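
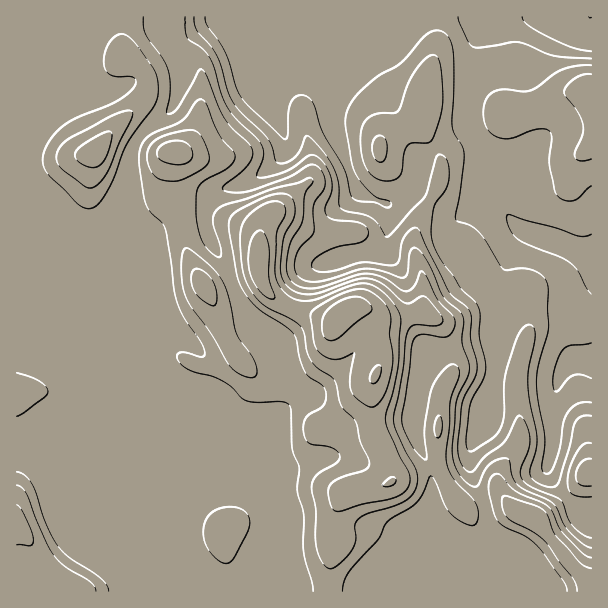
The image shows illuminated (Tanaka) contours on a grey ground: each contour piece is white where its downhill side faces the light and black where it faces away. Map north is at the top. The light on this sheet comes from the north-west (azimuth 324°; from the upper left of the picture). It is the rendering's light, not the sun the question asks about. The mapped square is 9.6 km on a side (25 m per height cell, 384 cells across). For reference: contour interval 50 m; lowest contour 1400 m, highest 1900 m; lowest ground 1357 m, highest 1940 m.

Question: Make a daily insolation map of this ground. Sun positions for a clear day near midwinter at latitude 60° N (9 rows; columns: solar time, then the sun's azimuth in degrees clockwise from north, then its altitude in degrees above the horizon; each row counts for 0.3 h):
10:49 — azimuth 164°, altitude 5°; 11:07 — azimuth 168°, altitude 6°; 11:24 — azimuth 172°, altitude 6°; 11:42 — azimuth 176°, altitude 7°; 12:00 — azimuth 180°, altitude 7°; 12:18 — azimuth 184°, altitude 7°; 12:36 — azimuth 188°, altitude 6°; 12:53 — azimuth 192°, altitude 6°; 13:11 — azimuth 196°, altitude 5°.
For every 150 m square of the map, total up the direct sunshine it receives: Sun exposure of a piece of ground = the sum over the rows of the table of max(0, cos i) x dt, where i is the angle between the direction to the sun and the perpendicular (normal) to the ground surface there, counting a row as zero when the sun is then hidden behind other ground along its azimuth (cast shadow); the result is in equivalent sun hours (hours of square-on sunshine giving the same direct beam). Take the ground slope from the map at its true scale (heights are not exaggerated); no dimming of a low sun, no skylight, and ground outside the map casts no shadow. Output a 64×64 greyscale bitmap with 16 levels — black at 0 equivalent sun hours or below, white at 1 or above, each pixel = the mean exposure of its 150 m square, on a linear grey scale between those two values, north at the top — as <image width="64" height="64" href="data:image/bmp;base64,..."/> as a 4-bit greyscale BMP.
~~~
<image width="64" height="64" href="data:image/bmp;base64,Qk12CAAAAAAAAHYAAAAoAAAAQAAAAEAAAAABAAQAAAAAAAAIAAATCwAAEwsAABAAAAAAAAAAAAAAABEREQAiIiIAMzMzAERERABVVVUAZmZmAHd3dwCIiIgAmZmZAKqqqgC7u7sAzMzMAN3d3QDu7u4A////AERERDIRNERERURERERERERVVVRERERERERERERERFdkREUxAAA0RERVRERFVERERGZ3hUREREREREREREREq2JEVBAAAURERGRERGdURERFd4mpREREREREREREREjJIFZSAAADRERGRERGh2VEREVniauUREREREREVEREbKQAd0EAACNERFU0RFiIdURERWZ3iahUREREREZUREW6QACGIAABNEREU0REV3d3VEREVVRGeIVEREREVDREbcYAAHMQACM0RERDRERFVWZURERERDRWZURERERkRHz/ogAAMQATNERERERERDIiRVRERERWZmZ3VEREWqVJ//xhAAARETREREREREREMAASNERFRGiru8y3REW8lFm5YxAAARETNERERERERERCAAFEREZlaL7///+USJcyV0EAAAADARNEREREREREREQhJEREVnZWes7//8dXQAFlAAAAACYAI0REREREREREREREREREVDIiNXq7l3UQAUIAAAABjAAzREREREREREREREREREMhAAAAE0RFZAAAEAAAAAF6ATRERERERERERERERERERCAAAAAiEBNTAAAAAAAAABITNERERERERERERERERERXUgAAFGQAA2QAAAAAAAAAADNERERERERERERERERERGiHUyNocwAEdhAAAAAAAAAAQ0REREREREREREREREREVomHZndBABWHQAAAAAAAAABERERERERERERERERERERFeHdmVBAAJGdhAAAAAAAAAGREREREREREREREREREREQ0RWZUIREyNFQAAAAAAAEAh1REREREREREREREREREUgAleHZUMjIjRCEAABEAAAB3d2VURERERERERERniIhiABWKqZhjMiNWMQACEQAAAGZmZVRERERERERERWirqXQhNXmqqXQzJYliESMhEAAANEQzNEREREREREVniJhmZnh2Z4mZdTMTnLUiNDIREAARESRERERERERGiIm7hCRGrLhURXh2QxFauDMzQyIRAAAkRERERERERYh2estiREasymMiV3ZEIBRmQiNVMhEBNERERERERERHZDR6lRNER6u5cxEkZUQxASMiIlZTIRJEREREREREREQhNpgwFERXirqFIAJFREMhESIiV2QiNEREREREREREQhNplQAkRFZpu5dBEkZkV1MiIyI2dURWRERERERERERERpqEATRFqGaKqXVEWM7slTMzIRRmVVZERERERERERERpqXQSRH3rdViruYVZ7+t2VEQxAkVVVERERERERERERIqoYzNL/9liJHmqdCWZYhE0RDIRNERERERERERERERFmqhSNd/8YgAAFFQgABEAAAI0QzNERDNEREREREREREaKqEJL/5IAAAAAAAAAAAAAATRERFVEM0RERERERERERniFImzZIAAAAAAAAAAAAAABNEVEREQzRERERERERERFZTEBeqYQAAAAAAAAAAAAABNERDEiMzNEREREREREREVCAAJ4dTAAAAAAAAAAAAABNVQxAAEjM0REREREREREVTAAA2VVUQAAAAAAAAAAAAJFQyAAASIzRERERERERERVMAAUZDNTAAAAAAAAAAAAAjMyEAABI0RERERERERERFUgACZjETUQAAAAAAAAAAABEhERASNFVkREREREREREZCABRlIRR2EAAAAAAAAAABEREiMzRVZ3REREREREREZkIQJFMRNqpRAAAAAAAAARERESNFZnd3dERERFVEREaHUyEiIQA2mVIAAAAAAAASMiESNFZ4iIh0RERGqmRER3dlQxAAAAEkMgAAAAAAABNEMiNFZniJiHRERGmqlURWd2VUEAAAAAAkMAAAAAAAFFVDM0VWZnd3ZERGmZqnRFZ3dmZAAAAAACZiAAAAAAAUVUNEVVVVVmZkRGqqmalUVniJq7cQAAAAAzEAAAEiIiNVREVVRERVZ3RFmrqrumRXmrzd3JIAAAAAAAAAFEQzMzRUVVVURFZ4lEV4mqu6dFeszLmIdhAAAAAAAAA1RERDNERVZ2VUVniURDNEV4mVRGiHVDMzIAAAAAAAATRERVQiRFZ4dlRERWREEAABN6gwABERIRAAAAAAAAABIzRFVCEjVnh3ZUMjREQQAAAEq1AAAAERAAAAAAAAAAERI0VlMRNWd3dmQzNERDAAAAFqkQAAAREAAAAAAAAAAAASRnZDNEZ3d3dlREREQgAAABalAAABIQAAAAAAAAARAAJGd2RERnd3iHZmZERDEAAAAVcgAAEgAAAAAAAAABEAEjVmZUREVVVniHd0REMxAAAAFDAAABAAAAAAAAARERESNEVVRDIhESRnd2RERDIQAAACMQAAEAAAAAAAABIRERIjNEREMQAAASRUREREQyAAASIhAAARAAAAAAARIyERERIjRERCAAAAARIkRERDMyaHZCEAAREAAAAAABIzMhERERNEQzMhEQAAAAREREQzV4hjEAAREAAAAAESIzREIhEAAjQyIjMzIAAABEREREQzRTEAABAAAAAAESIzRERDIQABNDIRIjMhAAAERERERDERAAABAAABEREiMzRERERDEAATMhESIhAAAAREREREQQAAAlMAABEiIzMzREREREQhAAEiEREQAAAABERERERDESIjZBABEiIzMzNERERERDIAARIREQAAAAAkREREREREQzRVIAIiM0REM0REREREQyESM0RDEAAAAD"/>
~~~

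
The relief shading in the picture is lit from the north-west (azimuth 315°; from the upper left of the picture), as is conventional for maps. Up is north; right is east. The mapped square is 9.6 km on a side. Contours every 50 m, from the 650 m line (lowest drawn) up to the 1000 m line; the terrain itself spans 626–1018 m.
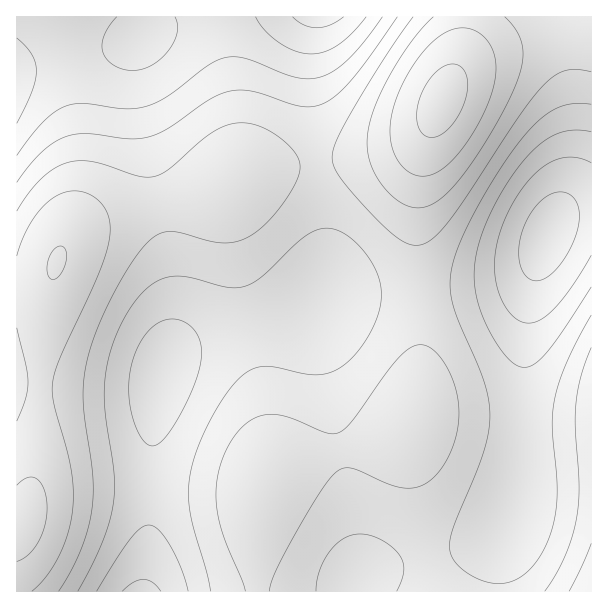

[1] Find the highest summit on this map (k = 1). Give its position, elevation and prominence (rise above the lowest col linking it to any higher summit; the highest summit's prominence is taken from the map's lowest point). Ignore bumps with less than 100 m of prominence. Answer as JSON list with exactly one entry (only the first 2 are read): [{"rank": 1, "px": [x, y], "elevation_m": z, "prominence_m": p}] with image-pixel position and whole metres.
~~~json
[{"rank": 1, "px": [441, 101], "elevation_m": 1018, "prominence_m": 392}]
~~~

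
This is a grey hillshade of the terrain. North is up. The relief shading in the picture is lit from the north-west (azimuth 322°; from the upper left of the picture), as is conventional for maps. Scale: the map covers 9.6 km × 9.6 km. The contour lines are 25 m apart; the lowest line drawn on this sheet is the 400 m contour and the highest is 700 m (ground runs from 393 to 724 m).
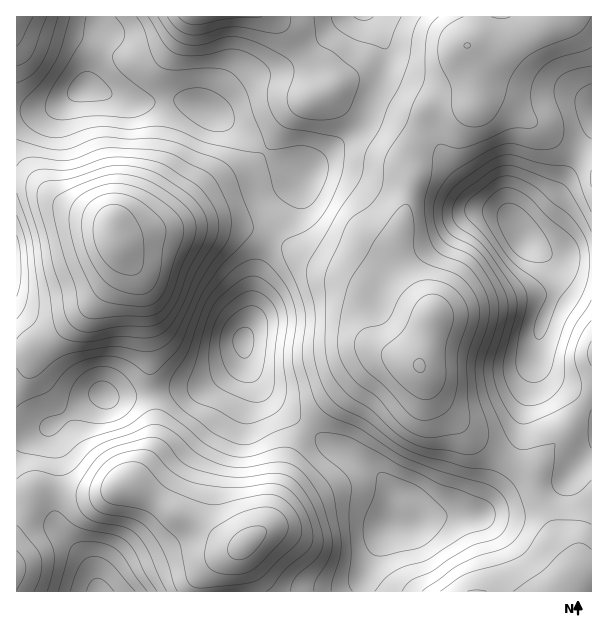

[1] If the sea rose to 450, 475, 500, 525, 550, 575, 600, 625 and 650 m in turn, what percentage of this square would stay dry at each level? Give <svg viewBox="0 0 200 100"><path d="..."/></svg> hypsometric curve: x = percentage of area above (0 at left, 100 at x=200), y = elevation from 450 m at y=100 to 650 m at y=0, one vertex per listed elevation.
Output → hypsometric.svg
<svg viewBox="0 0 200 100"><path d="M192 100l-15-12-24-13-27-13-29-12-30-12-23-13-21-13-11-12"/></svg>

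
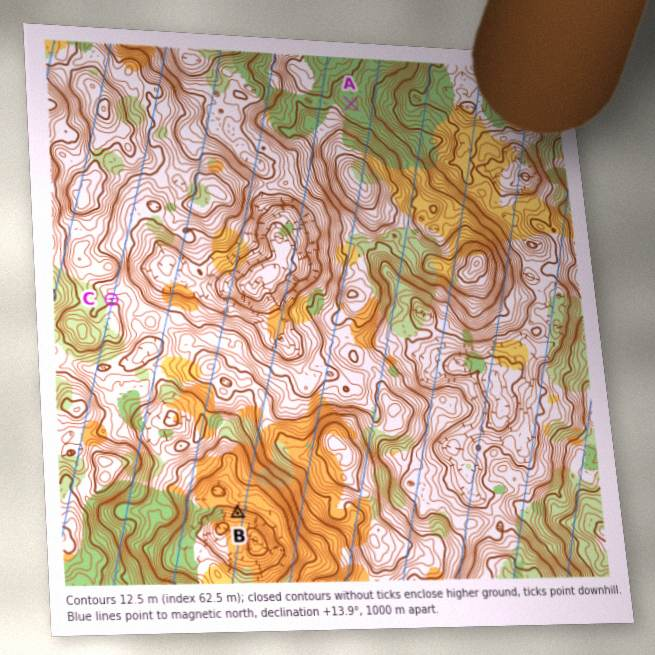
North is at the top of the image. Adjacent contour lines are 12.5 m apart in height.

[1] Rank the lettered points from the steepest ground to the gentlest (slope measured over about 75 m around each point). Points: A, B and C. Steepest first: B C A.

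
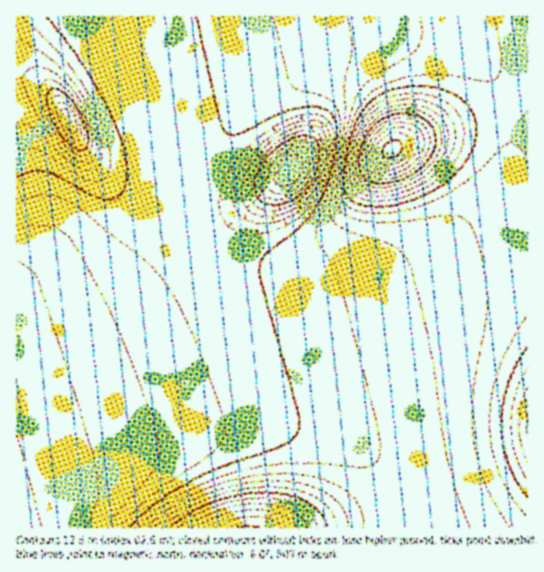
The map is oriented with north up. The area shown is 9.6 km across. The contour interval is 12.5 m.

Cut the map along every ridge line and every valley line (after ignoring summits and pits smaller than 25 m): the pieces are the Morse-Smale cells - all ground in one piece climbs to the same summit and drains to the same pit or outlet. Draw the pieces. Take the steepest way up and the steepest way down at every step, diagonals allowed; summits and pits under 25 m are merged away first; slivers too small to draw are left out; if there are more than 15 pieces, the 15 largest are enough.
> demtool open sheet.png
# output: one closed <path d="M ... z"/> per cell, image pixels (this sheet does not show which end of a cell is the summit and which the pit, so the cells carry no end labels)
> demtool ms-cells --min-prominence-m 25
<path d="M527 16l-433 0-1 2 44 73 18 43 6 31 9 2 25-7 22-15-12 17-13 33 0 20 4 12 8 14 11 11 19 11 21 5 24 0 30-7 13-6 11-10 7-10 28-57 12-17 13-13 60-23 75-22z"/><path d="M527 268l-28 1-30 6-171 44-77 24-104 41-100 29-1 64 5 0 142-40 47-9 43-4 34 1 24 4 26 8 16 8 12 8 16 17 7 9 10 24 56-15 56-20 18-9z"/><path d="M527 104l-74 21-60 23-13 13-12 17-28 57-7 10-11 10-13 6-20 6-34 1-21-5-19-11-16-19-7-18 0-20 5-17 18-29-1-2-7 6-12 7-32 7 2 16-1 39-5 16-11 17-19 20-23 14-39 18-51 16 0 90 27-6 66-20 112-44 77-24 171-44 30-6 28-1z"/><path d="M269 424l-50 3-44 8-158 42-1 50 297 1 84-25-1-8-15-25-16-17-12-8-36-14z"/><path d="M25 79l-9 0 1 244 64-22 25-12 23-14 23-25 9-19 4-17 0-31-3-15-40 4-21-5-13-12-5-8-27-49-13-13z"/><path d="M93 16l-76 0-1 62 19 3 8 4 13 13 27 49 5 8 13 12 21 5 40-4-7-34-18-43z"/><path d="M527 460l-73 28-56 15 3 24 126 1z"/><path d="M398 504l-85 23 88 1 0-10z"/>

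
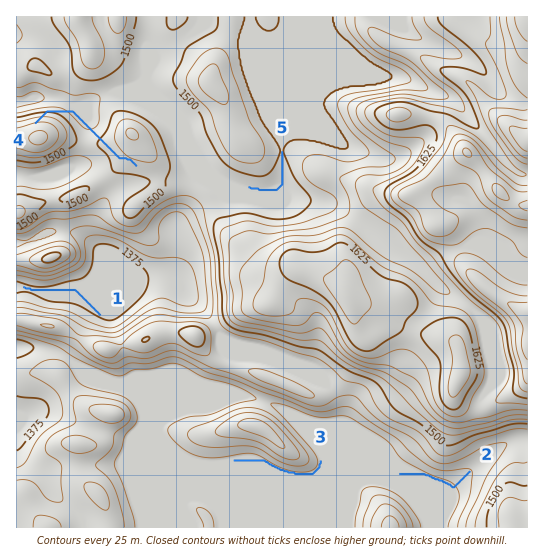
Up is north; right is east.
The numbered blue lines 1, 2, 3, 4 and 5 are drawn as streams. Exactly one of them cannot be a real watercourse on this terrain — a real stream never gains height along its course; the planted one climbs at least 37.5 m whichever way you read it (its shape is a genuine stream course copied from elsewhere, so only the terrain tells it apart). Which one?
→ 4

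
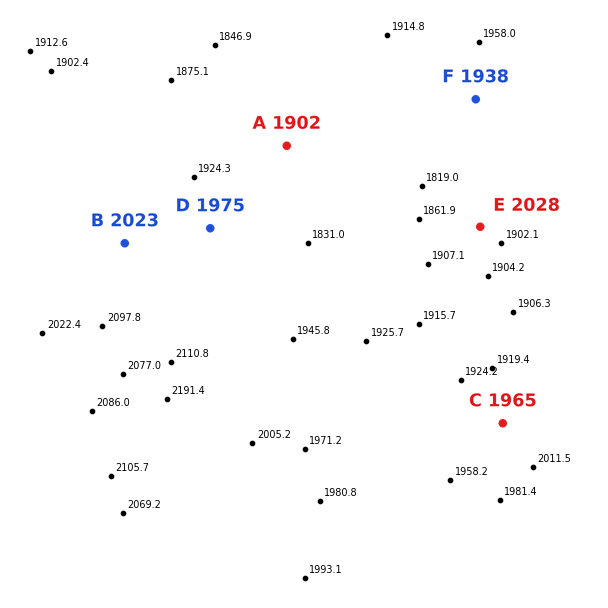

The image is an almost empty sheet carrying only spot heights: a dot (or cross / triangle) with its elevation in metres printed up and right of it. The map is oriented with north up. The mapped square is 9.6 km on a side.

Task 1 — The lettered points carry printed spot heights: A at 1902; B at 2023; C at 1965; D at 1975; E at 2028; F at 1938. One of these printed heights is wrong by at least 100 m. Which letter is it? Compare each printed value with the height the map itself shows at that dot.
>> E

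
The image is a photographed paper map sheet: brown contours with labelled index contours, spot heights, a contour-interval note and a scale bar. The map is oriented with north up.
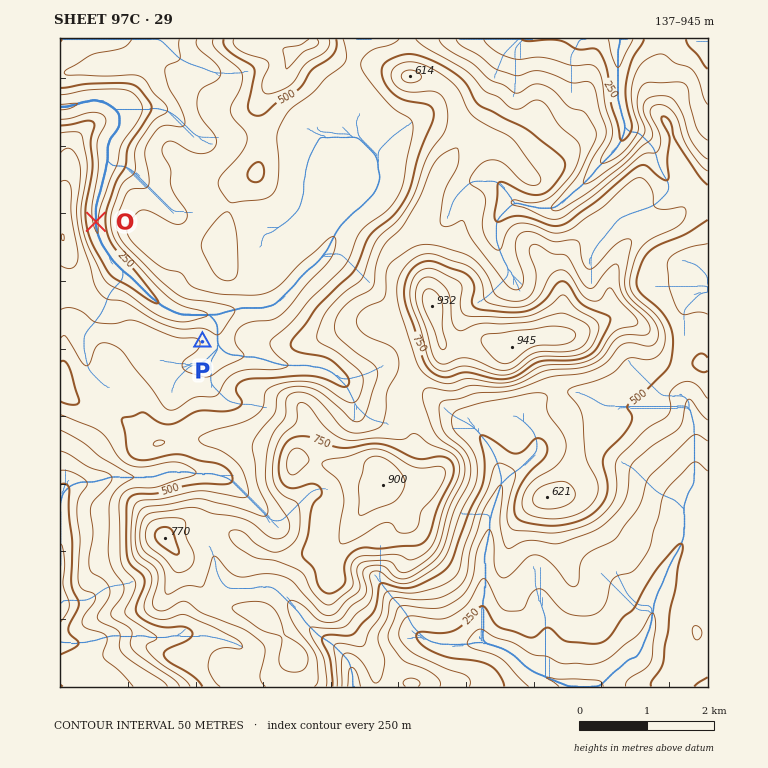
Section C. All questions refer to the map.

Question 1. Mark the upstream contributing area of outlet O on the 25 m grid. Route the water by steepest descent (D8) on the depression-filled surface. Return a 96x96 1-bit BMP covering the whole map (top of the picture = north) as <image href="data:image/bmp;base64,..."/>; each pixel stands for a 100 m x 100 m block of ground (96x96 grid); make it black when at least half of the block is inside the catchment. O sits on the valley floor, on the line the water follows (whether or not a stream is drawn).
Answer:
<image width="96" height="96" href="data:image/bmp;base64,Qk2+BAAAAAAAAD4AAAAoAAAAYAAAAGAAAAABAAEAAAAAAIAEAAATCwAAEwsAAAIAAAAAAAAA////AAAAAAAAAAAAAAAAAAAAAAAAAAAAAAAAAAAAAAAAAAAAAAAAAAAAAAAAAAAAAAAAAAAAAAAAAAAAAAAAAAAAAAAAAAAAAAAAAAAAAAAAAAAAAAAAAAAAAAAAAAAAAAAAAAAAAAAAAAAAAAAAAAAAAAAAAAAAAAAAAAAAAAAAAAAAAAAAAAAAAAAAAAAAAAAAAAAAAAAAAAAAAAAAAAAAAAAAAAAAAAAAAAAAAAAAAAAAAAAAAAAAAAAAAAAAAAAAAAAAAAAAAAAAAAAAAAAAAAAAAAAAAAAAAAAAAAAAAAAAAAAAAAAAAAAAAAAAAAAAAAAAAAAAAAAAAAAAAAAAAAAAAAAAAAAAAAAAAAAAAAAAAAAAAAAAAAAAAAAAAAAAAAAAAAAAAAAAAAAAAAAAAAAAAAAAAAAAAAAAAAAAAAAAAAAAAAAAAAAAAAAAAAAAAAAAAAAAAAAAAAAAAAAAAAAAAAAAAAAAAAAAAAAAAAAAAADwAAAAAAAAAAAAAAD4AAAAAAAAAAAAAD/4AAAAAAAAAAAAD//4AAAAAAAAAAAAP//4AAAAAAAAAAAAf//4AAAAAAAAB4A////4AAAAAAAAD//////wAAAAAAAAH//////wAAAAAAAAP//////wAAAAAAAA///////wAAAAAAAH///////wAAAAAAA////////gAAAAAAB////////gAAAAAAB////////wAAAAAAD////////wAAAAAAD////////4AAAAAAD////////8AAAAAAD////////+AAAAAAB/////////AAAAAAB/////////gAAAAAB/////////AAAAAAB/////////AAAAAAB/////////AAAAAAA/////////AAAAAAA////////+AAAAAAA////////+AAAAAAA////////+AAAAAAA////////+AAAAAAA////////8AAAAAAA////////8AAAAAAA////////8AAAAAAA////////8AAAAAAB////////4AAAAAAB////////4AAAAAAB//gD////4AAAAAAD/+AD////4AAAAAAD/4AD////4AAAAAAB/wAD////4AAAAAAAAAAB////8AAAAAAAAAAB////8AAAAAAAAAAB////+AAAAAAAAAAB////+AAAAAAAAAAA////+AAAAAAAAAAAf////AAAAAAAAAAAP////AAAAAAAAAAAH////gAAAAAAAAAAD////gAAAAAAAAAAD////wAAAAAAAAAAD////4AAAAAAAAAAD////4AAAAAAAAAAD////8AAAAAAAAAAD////8AAAAAAAAAAD////4AAAAAAAAAAD////4AAAAAAAAAAD////4AAAAAAAAAAD////wAAAAAAAAAAD////wAAAAAAAAAAB////gAAAAAAAAAAA////AAAAAAAAAAAAf//wAAAAAAAAAAAAf/+AAAAAAAAAAAAAP8AAAAAAAAAAAAAAP4AAAAAAAAAAAAAADwAAAAAAAAAAAAAAAAAAAAAAAAA="/>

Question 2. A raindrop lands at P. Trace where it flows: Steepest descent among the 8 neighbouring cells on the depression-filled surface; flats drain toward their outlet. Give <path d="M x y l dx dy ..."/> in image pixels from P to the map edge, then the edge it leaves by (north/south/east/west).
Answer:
<path d="M202 342l12 0 4-4 0-13-2-2 0-2-7-6-29 0-1-2-4 0-12-7-1 0-7-6-2 0-42-41 0-2-3-3 0-2-7-8 0-4-3-5 0-5-2-1 0-24 2-2 0-5 1-2 0-3 2-2 2-11 1-2 0-5 2-2 0-7 2-1 0-19 1 0 0-5 11-12 0-13-12-11-2 0-2-1-5 0-1-2-16 2-1 1-4 0-1 2-5 0-2 2-9 0"/>
exit: west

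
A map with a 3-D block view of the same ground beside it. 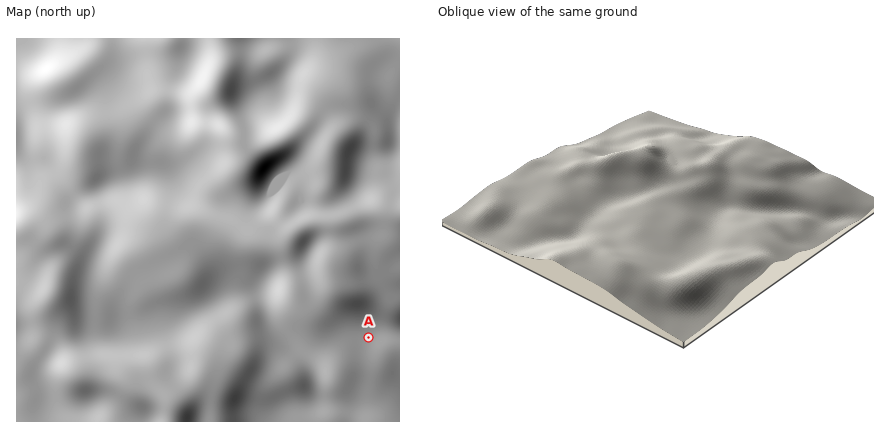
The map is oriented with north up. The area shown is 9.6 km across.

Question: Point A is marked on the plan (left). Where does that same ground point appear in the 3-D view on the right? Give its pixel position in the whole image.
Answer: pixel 812 182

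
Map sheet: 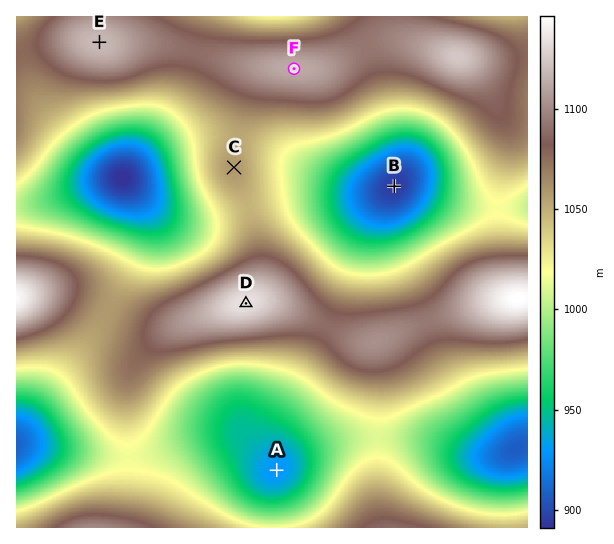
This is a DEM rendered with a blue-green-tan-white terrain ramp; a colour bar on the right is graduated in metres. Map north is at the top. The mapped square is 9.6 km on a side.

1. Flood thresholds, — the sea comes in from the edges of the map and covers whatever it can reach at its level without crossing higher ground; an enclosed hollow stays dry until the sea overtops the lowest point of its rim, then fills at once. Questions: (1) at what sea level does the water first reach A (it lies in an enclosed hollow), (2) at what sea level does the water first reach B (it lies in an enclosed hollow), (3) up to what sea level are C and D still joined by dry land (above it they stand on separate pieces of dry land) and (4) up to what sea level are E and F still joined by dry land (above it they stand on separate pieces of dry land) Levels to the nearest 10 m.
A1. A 1010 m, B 1020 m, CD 1050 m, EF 1090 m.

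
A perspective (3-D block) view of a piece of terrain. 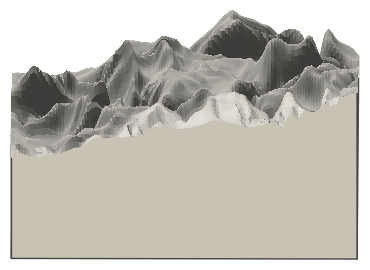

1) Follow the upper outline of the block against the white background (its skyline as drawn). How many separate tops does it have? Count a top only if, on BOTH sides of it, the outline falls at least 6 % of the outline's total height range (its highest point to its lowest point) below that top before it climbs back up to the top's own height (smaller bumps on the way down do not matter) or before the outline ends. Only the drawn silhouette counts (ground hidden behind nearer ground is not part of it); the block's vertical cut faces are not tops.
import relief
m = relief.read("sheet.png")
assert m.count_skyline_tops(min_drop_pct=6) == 4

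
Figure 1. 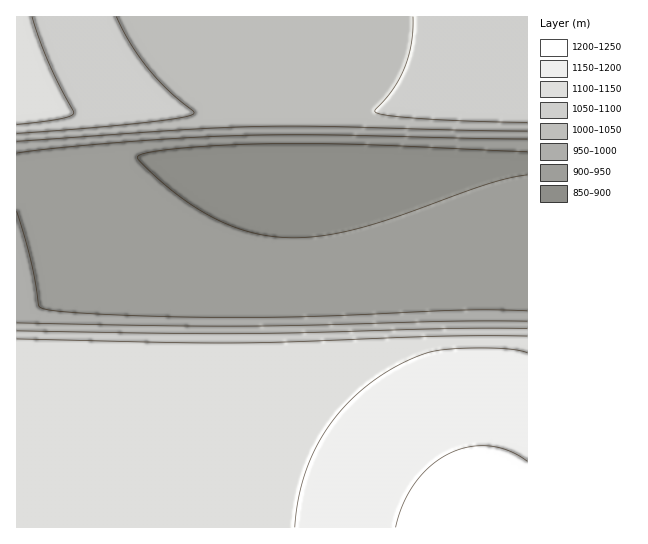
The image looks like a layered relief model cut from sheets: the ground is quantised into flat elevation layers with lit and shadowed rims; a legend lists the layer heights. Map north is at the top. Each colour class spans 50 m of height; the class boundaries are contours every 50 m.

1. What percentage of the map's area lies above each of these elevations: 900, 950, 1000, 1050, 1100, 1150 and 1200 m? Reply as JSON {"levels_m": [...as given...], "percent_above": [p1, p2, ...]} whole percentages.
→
{"levels_m": [900, 950, 1000, 1050, 1100, 1150, 1200], "percent_above": [90, 66, 62, 49, 38, 13, 3]}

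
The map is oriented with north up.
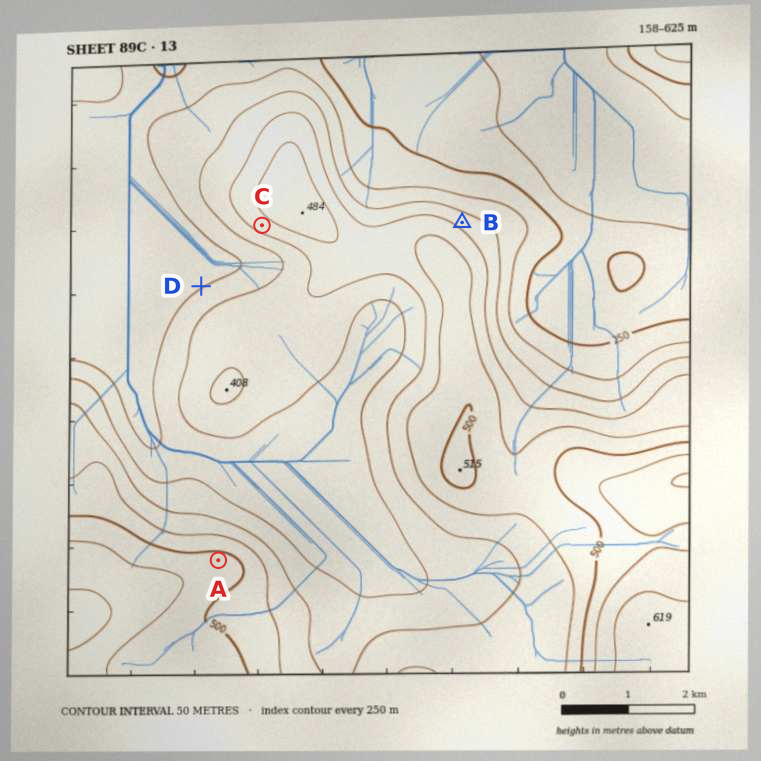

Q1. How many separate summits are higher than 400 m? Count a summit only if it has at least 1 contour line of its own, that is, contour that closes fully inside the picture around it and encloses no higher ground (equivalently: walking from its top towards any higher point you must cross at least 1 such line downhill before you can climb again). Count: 3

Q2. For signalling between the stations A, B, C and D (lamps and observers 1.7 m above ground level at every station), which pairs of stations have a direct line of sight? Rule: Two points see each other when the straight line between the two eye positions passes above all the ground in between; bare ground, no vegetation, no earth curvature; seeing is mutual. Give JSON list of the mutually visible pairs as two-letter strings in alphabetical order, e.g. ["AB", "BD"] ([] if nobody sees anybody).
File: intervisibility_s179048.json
["AC", "CD"]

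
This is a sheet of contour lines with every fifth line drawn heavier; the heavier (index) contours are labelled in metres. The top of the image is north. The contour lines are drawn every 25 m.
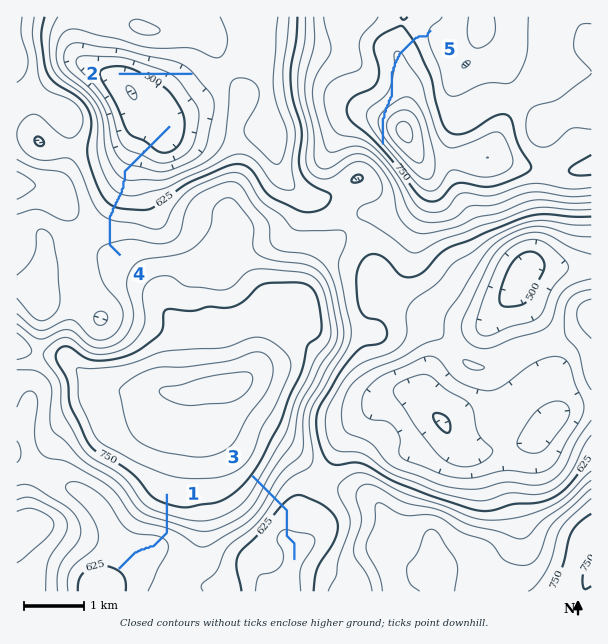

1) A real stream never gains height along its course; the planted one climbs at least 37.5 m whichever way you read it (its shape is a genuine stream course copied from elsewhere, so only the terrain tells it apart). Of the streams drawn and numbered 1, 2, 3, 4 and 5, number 5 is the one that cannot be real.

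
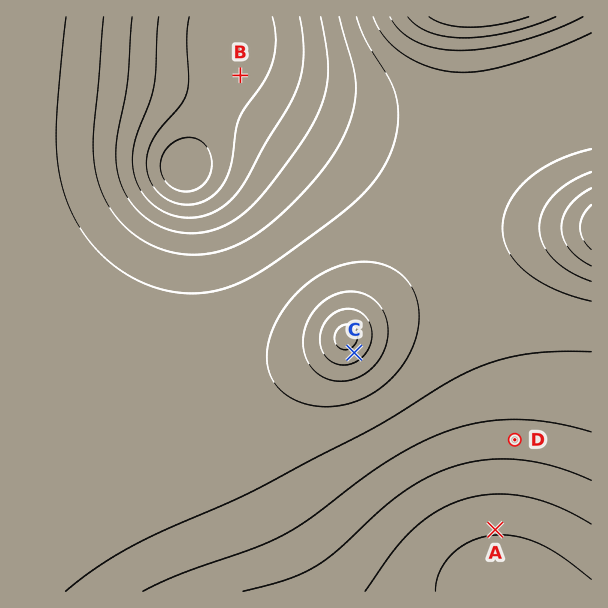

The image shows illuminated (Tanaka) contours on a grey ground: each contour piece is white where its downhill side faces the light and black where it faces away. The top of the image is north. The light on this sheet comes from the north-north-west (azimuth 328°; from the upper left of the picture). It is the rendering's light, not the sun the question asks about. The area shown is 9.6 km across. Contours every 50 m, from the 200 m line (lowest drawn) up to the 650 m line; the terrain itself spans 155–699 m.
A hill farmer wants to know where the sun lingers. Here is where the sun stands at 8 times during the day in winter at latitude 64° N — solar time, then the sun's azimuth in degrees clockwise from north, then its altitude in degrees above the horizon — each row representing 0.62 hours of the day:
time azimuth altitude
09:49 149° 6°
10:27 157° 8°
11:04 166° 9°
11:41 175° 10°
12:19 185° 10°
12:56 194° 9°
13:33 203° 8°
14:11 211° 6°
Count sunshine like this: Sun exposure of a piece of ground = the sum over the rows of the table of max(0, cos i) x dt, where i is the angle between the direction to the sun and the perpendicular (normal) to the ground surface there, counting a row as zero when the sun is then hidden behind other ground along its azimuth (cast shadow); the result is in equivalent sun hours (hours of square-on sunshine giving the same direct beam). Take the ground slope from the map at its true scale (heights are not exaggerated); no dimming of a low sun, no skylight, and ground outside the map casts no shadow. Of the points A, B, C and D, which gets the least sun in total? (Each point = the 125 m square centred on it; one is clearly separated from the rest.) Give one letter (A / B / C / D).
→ B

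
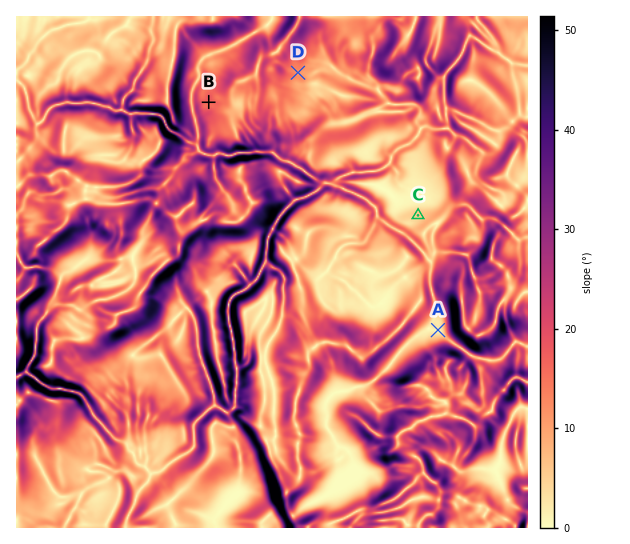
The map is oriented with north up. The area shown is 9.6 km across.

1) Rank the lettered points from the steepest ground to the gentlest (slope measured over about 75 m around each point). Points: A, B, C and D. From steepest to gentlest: B D C A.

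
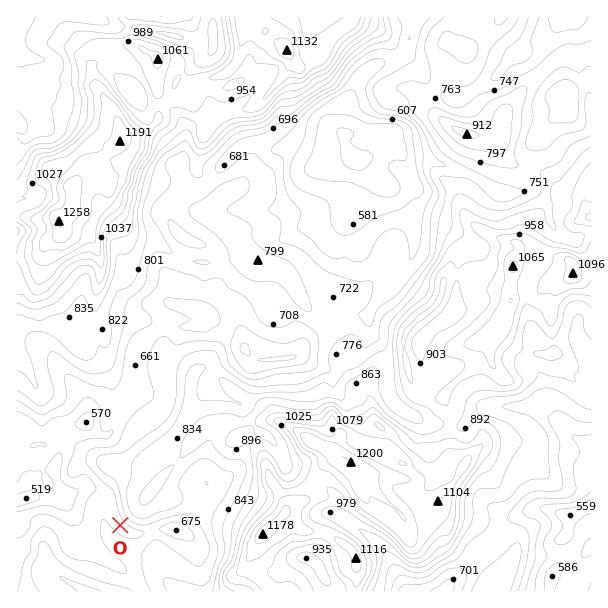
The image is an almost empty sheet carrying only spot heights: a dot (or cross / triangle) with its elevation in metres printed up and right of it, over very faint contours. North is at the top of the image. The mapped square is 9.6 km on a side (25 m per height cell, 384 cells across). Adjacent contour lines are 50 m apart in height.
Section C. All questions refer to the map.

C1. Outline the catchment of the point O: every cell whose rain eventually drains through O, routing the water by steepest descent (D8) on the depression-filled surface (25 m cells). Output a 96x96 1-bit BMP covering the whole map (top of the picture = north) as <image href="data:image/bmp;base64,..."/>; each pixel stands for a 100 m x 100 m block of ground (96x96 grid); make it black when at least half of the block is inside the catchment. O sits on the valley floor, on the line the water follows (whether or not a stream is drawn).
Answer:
<image width="96" height="96" href="data:image/bmp;base64,Qk2+BAAAAAAAAD4AAAAoAAAAYAAAAGAAAAABAAEAAAAAAIAEAAATCwAAEwsAAAIAAAAAAAAA////AAAAAAAAAAAf/8AAAAAAAAAAAAA//4AAAAAAAAAAAAB//wAAAAAAAAAAAAD//gAAAAAAAAAAAAH//gAAAAAAAAAAAAP//gAAAAAAAAAAAAf//gAAAAAAAAAAAD///wAAAAAAAAAAAP///wAAAAAAAAAAAP///4AAAAAAAAAAAH///8AAAAAAAAAAAD///+AAAAAAAAAAAB////AAAAAAAAAAAA////gAAAAAAAAAAAf///gAAAAAAAAAAAf///gAAAAAAAAAAAP///AAAAAAAAAAAAH//+AAAAAAAAAAAAD//+AAAAAAAAAAAAB//8AAAAAAAAAAAAA//8AAAAAAAAAAAAAf/8AAAAAAAAAAAAAf/4AAAAAAAAAAAAAP/4AAAAAAAAAAAAAH/wAAAAAAAAAAAAAD/gAAAAAAAAAAAAAB8AAAAAAAAAAAAAAA4AAAAAAAAAAAAAAAAAAAAAAAAAAAAAAAAAAAAAAAAAAAAAAAAAAAAAAAAAAAAAAAAAAAAAAAAAAAAAAAAAAAAAAAAAAAAAAAAAAAAAAAAAAAAAAAAAAAAAAAAAAAAAAAAAAAAAAAAAAAAAAAAAAAAAAAAAAAAAAAAAAAAAAAAAAAAAAAAAAAAAAAAAAAAAAAAAAAAAAAAAAAAAAAAAAAAAAAAAAAAAAAAAAAAAAAAAAAAAAAAAAAAAAAAAAAAAAAAAAAAAAAAAAAAAAAAAAAAAAAAAAAAAAAAAAAAAAAAAAAAAAAAAAAAAAAAAAAAAAAAAAAAAAAAAAAAAAAAAAAAAAAAAAAAAAAAAAAAAAAAAAAAAAAAAAAAAAAAAAAAAAAAAAAAAAAAAAAAAAAAAAAAAAAAAAAAAAAAAAAAAAAAAAAAAAAAAAAAAAAAAAAAAAAAAAAAAAAAAAAAAAAAAAAAAAAAAAAAAAAAAAAAAAAAAAAAAAAAAAAAAAAAAAAAAAAAAAAAAAAAAAAAAAAAAAAAAAAAAAAAAAAAAAAAAAAAAAAAAAAAAAAAAAAAAAAAAAAAAAAAAAAAAAAAAAAAAAAAAAAAAAAAAAAAAAAAAAAAAAAAAAAAAAAAAAAAAAAAAAAAAAAAAAAAAAAAAAAAAAAAAAAAAAAAAAAAAAAAAAAAAAAAAAAAAAAAAAAAAAAAAAAAAAAAAAAAAAAAAAAAAAAAAAAAAAAAAAAAAAAAAAAAAAAAAAAAAAAAAAAAAAAAAAAAAAAAAAAAAAAAAAAAAAAAAAAAAAAAAAAAAAAAAAAAAAAAAAAAAAAAAAAAAAAAAAAAAAAAAAAAAAAAAAAAAAAAAAAAAAAAAAAAAAAAAAAAAAAAAAAAAAAAAAAAAAAAAAAAAAAAAAAAAAAAAAAAAAAAAAAAAAAAAAAAAAAAAAAAAAAAAAAAAAAAAAAAAAAAAAAAAAAAAAAAAAAAAAAAAAAAAAAAAAAAAAAAAAAAAAAAAAAAAAAAAAAAAAAAAAAAAAAAAAAAAAAAAAAAAAAAAAAAAAAAAAAAAAAAAAAAAAAAAAAAAAAAAAAAAAAAAAAAAAAAAAAAAAAAAA="/>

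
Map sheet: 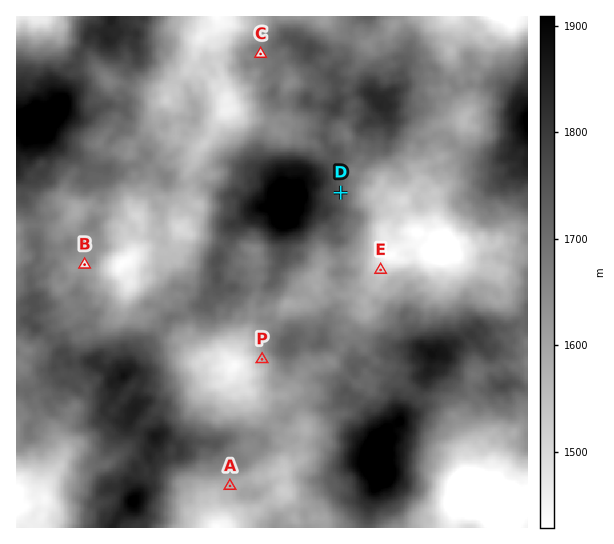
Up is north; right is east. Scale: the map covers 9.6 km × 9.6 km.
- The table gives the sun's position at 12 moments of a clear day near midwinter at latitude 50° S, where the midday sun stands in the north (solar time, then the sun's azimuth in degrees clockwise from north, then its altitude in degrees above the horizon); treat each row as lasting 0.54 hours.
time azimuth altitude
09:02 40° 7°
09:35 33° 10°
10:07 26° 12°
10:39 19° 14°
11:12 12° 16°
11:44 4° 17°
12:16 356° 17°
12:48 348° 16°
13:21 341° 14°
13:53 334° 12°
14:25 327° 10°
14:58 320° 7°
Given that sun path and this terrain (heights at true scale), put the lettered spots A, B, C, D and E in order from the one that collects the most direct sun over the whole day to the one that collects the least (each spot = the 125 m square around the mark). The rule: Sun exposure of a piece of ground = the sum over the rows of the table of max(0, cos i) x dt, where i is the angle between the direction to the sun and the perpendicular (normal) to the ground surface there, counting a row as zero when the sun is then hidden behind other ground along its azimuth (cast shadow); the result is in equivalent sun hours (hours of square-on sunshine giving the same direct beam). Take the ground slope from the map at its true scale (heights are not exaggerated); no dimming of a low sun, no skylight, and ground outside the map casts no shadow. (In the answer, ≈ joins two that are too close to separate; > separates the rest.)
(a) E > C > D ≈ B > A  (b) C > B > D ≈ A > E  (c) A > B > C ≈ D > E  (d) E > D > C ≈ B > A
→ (d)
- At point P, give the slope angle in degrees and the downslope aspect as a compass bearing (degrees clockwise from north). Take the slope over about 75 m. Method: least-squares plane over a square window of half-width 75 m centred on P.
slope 19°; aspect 243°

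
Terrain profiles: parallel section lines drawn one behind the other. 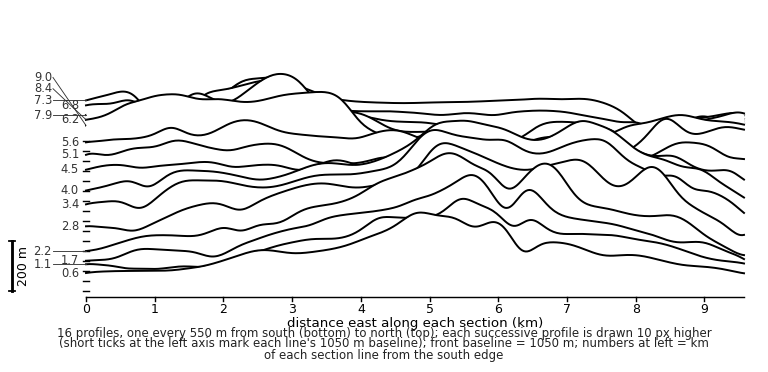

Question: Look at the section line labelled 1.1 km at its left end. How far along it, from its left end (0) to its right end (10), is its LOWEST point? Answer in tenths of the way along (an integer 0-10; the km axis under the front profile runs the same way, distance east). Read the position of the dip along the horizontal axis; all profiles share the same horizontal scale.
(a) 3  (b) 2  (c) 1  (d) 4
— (c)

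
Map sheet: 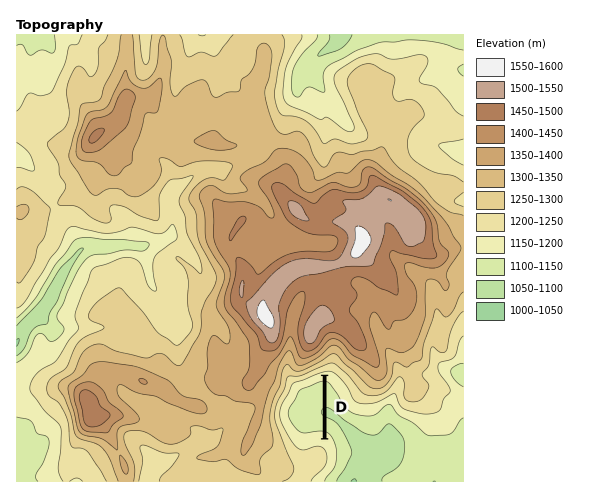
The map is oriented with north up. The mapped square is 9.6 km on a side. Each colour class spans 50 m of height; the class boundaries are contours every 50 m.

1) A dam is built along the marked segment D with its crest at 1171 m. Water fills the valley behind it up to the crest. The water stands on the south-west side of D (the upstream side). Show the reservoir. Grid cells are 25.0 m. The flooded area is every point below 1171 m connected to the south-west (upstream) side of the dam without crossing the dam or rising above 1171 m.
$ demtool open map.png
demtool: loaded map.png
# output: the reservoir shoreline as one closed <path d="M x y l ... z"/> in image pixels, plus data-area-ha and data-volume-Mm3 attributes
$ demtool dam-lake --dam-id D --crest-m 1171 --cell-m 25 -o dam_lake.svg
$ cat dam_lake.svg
<path d="M322 377l-25 9-13 22-1 7 5 12 10 12 4 2 21-4-1-60z" data-area-ha="88" data-volume-Mm3="28.83"/>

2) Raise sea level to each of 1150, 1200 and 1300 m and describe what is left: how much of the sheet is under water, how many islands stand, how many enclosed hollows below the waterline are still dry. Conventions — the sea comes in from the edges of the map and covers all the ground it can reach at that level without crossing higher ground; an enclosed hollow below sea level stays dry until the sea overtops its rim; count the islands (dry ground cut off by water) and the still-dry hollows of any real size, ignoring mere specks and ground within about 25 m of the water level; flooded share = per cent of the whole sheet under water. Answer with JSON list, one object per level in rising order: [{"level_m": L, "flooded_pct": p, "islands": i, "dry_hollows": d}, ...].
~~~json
[{"level_m": 1150, "flooded_pct": 10, "islands": 0, "dry_hollows": 0}, {"level_m": 1200, "flooded_pct": 20, "islands": 0, "dry_hollows": 0}, {"level_m": 1300, "flooded_pct": 56, "islands": 0, "dry_hollows": 0}]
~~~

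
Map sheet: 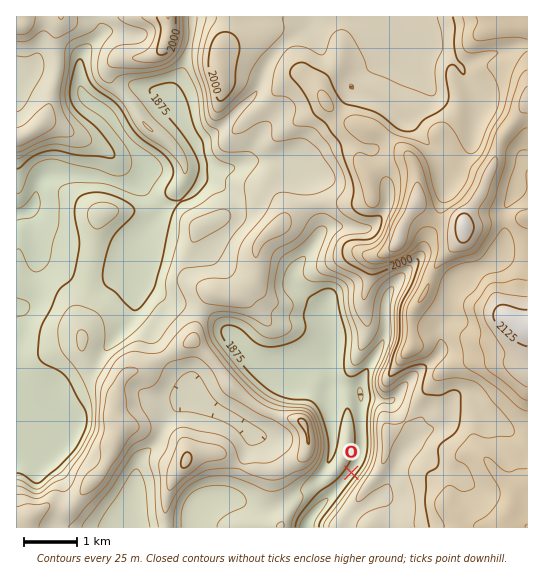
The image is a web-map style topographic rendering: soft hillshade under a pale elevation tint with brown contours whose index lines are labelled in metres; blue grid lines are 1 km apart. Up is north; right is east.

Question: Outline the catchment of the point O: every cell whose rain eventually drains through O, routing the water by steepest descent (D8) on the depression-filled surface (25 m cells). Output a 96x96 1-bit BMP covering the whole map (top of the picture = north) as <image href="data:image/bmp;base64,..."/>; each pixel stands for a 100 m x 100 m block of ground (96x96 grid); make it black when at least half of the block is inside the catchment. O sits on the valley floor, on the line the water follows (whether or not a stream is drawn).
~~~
<image width="96" height="96" href="data:image/bmp;base64,Qk2+BAAAAAAAAD4AAAAoAAAAYAAAAGAAAAABAAEAAAAAAIAEAAATCwAAEwsAAAIAAAAAAAAA////AAAAAAAAAAAAAAAAAAAAAAAAAAAAAAAAAAAAAAAAAAAAAAAAAAAAAAAAAAAAAAAAAAAAAAAAAAAAAAAAAAAAAAAAAAAAAAAAAAAAAAAAAAAAAAAAAAAAAAAAAAAAAAAAAAAAAAAAAAAAAAAHwEAAAAAAAAAAAAAP4OAAAAAAAAAAAAAf8fAAAAAAAAAAAAAf8/gAAAAAAAAAAAAP//gAAAAAAAAAAAAD//gAAAAAAAAAAAAB//gAAAAAAAAAAAAB//wAAAAAAAAAAAAB//wAAAAAAAAAAAAB//wAAAAAAAAAAAAD//4AAAAAAAAAAAAD//8AAAAAAAAAAAAP//+AAAAAAAAAAAD////AAAAAAAAAAAP////gAAAAAAAAAA/////gAAAAAAAAAB/////wAAAAAAAAAD/////4AAAAAAAAAP/////8AAAAAAAAAP/////8AAAAAAAAAf/////+AAAAAAAAA///////AAEAAAAAA///////4AcAAAAAB/////////8AAAAAD/////////8AAAAAH/////////8AAAAAP/////////8AAAAAf/////////8AAAAAP/////////8AAAAAP/////////8AAAAAP/////////8AAAAAP/////////8AAAAAH/////////8AAAAAH/////////8AAAAAD/////////8AAAAAB3////////8AAAAAAD////////8AAAAAAB////////8AAAAAAA////////8AAAAAAAf///////8AAAAAAAf///////8AAAAAAAf///////8AAAAAAAf///////8AAAAAAAf///////8AAAAAAAf///////8AAAAAAAf///////8AAAAAAAP///////8AAAAAAAD///////8AAAAAAAB///////8AAAAAAAA/////4f8AAAAAAAAf///8AAAAAAAAAAAH///4AAAAAAAAAAAB///wAAAAAAAAAAAAAD/gAAAAAAAAAAAAAB/gAAAAAAAAAAAAAB/gAAAAAAAAAAAAAD/gAAAAAAAAAAAAAD/gAAAAAAAAAAAAAB/gAAAAAAAAAAAAAA/gAAAAAAAAAAAAAAHAAAAAAAAAAAAAAAAAAAAAAAAAAAAAAAAAAAAAAAAAAAAAAAAAAAAAAAAAAAAAAAAAAAAAAAAAAAAAAAAAAAAAAAAAAAAAAAAAAAAAAAAAAAAAAAAAAAAAAAAAAAAAAAAAAAAAAAAAAAAAAAAAAAAAAAAAAAAAAAAAAAAAAAAAAAAAAAAAAAAAAAAAAAAAAAAAAAAAAAAAAAAAAAAAAAAAAAAAAAAAAAAAAAAAAAAAAAAAAAAAAAAAAAAAAAAAAAAAAAAAAAAAAAAAAAAAAAAAAAAAAAAAAAAAAAAAAAAAAAAAAAAAAAAAAAAAAAAAAAAAAAAAAAAAAAAAAAAAAAAAAAAAAAAAAAAAAAAAAAAAAAAAAAAAAAAAAAAAAAAAAAAAAAAAAAAAAAAAAAAAAAAAAAAAAAAAAAAAAAAAAAAAAAAAAAAAAAA="/>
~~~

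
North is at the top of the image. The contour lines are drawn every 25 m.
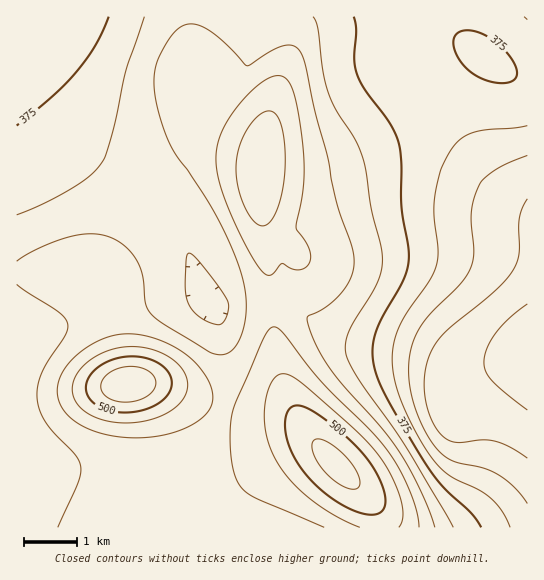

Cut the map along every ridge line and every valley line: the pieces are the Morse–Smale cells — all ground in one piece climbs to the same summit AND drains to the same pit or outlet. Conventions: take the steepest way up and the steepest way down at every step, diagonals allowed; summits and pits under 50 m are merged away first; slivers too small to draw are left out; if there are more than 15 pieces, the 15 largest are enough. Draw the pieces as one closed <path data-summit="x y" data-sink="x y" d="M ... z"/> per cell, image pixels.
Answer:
<path data-summit="127 385" data-sink="527 351" d="M527 16l-338 1 6 49 12 28 9 16 7 7 27 15 11 11 2 10-3 14 0 31 13 103 20-1 26 27 16 9 20 5 50 7 24 7 22 13 10 11 1 5 24-13 42-14z"/><path data-summit="127 385" data-sink="22 17" d="M189 16l-173 1 0 254 66 2 13 3 6 7 7 18 13 66 6 16 27 1 11 3 56 24 6-24 0-20-4-21-4-9-2-23-5-8 15-3 45-2-12-103 0-31 3-18-3-8-5-5-32-19-7-7-9-16-12-28z"/><path data-summit="335 465" data-sink="527 351" d="M293 300l-16 0-5 2 1 29 4 31 7 25 12 27 11 18-10-11-10-4-44-1-21-5-13 23-12 13-20 10-27 8-32 6-48 0-41-8-12-6-1 70 512 0-1-170-41 14-24 13-1-5-10-11-22-13-24-7-50-7-20-5-16-9z"/><path data-summit="127 385" data-sink="527 351" d="M37 272l-21 1 0 184 13 6 30 6 59 2 43-8 25-10 11-6 12-13 12-23-56-24-11-3-27 0-6-17-13-66-9-22-4-3-13-3z"/><path data-summit="335 465" data-sink="22 17" d="M271 301l-44 2-15 3 5 8 2 23 4 9 4 21 0 20-6 23 22 6 44 1 10 4 8 8 0-2-16-26-9-27-5-31z"/>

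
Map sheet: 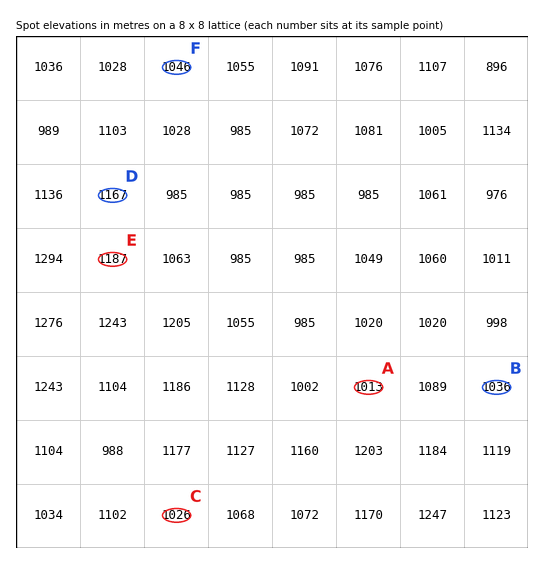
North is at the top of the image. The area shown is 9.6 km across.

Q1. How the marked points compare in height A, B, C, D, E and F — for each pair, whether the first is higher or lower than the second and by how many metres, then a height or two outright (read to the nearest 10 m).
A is lower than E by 180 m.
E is higher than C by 160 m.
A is lower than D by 160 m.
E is higher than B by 150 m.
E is higher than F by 140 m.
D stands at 1170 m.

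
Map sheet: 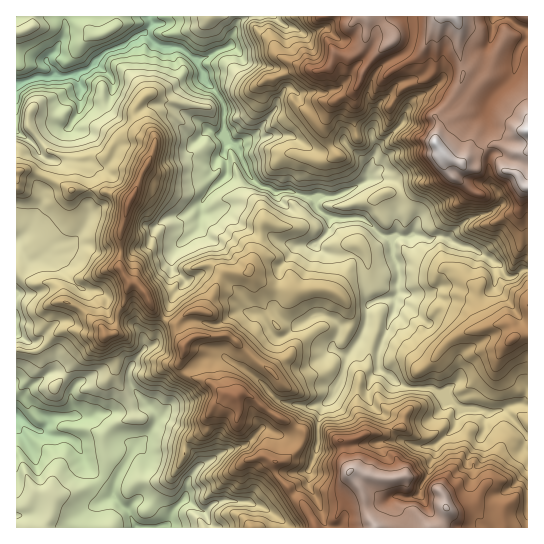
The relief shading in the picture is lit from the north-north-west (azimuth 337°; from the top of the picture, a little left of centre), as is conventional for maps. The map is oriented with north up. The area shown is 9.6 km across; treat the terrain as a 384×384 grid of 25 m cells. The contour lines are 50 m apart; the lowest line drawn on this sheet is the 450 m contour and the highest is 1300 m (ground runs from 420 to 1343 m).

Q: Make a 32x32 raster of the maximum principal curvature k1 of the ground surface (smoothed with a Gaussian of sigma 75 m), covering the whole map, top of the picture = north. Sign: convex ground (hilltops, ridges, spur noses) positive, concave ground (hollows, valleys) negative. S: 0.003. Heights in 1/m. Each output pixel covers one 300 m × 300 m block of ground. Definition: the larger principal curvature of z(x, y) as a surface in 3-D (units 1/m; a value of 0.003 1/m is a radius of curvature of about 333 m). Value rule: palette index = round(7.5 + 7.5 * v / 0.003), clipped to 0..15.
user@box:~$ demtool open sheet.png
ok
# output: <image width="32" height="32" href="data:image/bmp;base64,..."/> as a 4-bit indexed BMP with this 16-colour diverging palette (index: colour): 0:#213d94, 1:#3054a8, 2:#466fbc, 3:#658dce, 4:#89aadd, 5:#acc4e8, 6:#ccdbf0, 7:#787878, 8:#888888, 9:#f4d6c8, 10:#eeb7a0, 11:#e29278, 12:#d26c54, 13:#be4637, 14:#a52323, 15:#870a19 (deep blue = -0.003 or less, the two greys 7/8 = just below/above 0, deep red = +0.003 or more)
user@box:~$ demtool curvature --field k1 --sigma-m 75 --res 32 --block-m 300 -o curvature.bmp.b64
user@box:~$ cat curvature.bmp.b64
<image width="32" height="32" href="data:image/bmp;base64,Qk12AgAAAAAAAHYAAAAoAAAAIAAAACAAAAABAAQAAAAAAAACAAATCwAAEwsAABAAAAAAAAAAlD0hAKhUMAC8b0YAzo1lAN2qiQDoxKwA8NvMAHh4eACIiIgAyNb0AKC37gB4kuIAVGzSADdGvgAjI6UAGQqHAIiYiamXmqvciOmJqYqqeJiYmIiJmYuaeI65moi5ypiqmpmYma2JyZfdmqqJyembq7ineYmOyt+q2XjKu9q6m7inmImId/d5/byJyoypjJmXmYiJd4jeiqqLvf2qmpiXqImamaqXjq2n7s18vNeouJmZqHeKdmrar7h2e4rsiIiImsmpqId529nOp3u3momZmYmpeara3aqb6JmMh8uYiqeaebmXvNiIvbp4iZqrqIq3uoeuvGj6rcd8h6iYiMqJyomaruiMq8uIp6qpqIiKy6qcq9j4+93HeIh4uqiJmJiqidt2zPiLuIiaq9mIh4iYjLupyt6YiLmqmqqomJmZqpqYd4z7h83LuZl3mJiZu5ibiHd4+Jd4eKmHeZqoqaeHnIiIivp5h4maq6qqmIiY3JqHiXb6l4eHnLqpmLmXrIvbqJt676mYqbyLe825lozffMi8u2+ZiImqmZmImZy9uJzbiHeM+YibjLmruXh427rZubq7ePh6mZvLm9qIm9mZmax2ebn7iYiJiJx/nezHiIrpmZiKyZjLubmri39suIeJzZmanZnOyLuMrb2febmHiZq6nXvKlpzul5meusqLiIi6iZrKmcibjNz9jZ2ZmoiIp5yZmYepqWvanbm5moqImLiJzJirqpeeuX2ai5qKibm7mJnKmZu53IrbuYmJq5mp"/>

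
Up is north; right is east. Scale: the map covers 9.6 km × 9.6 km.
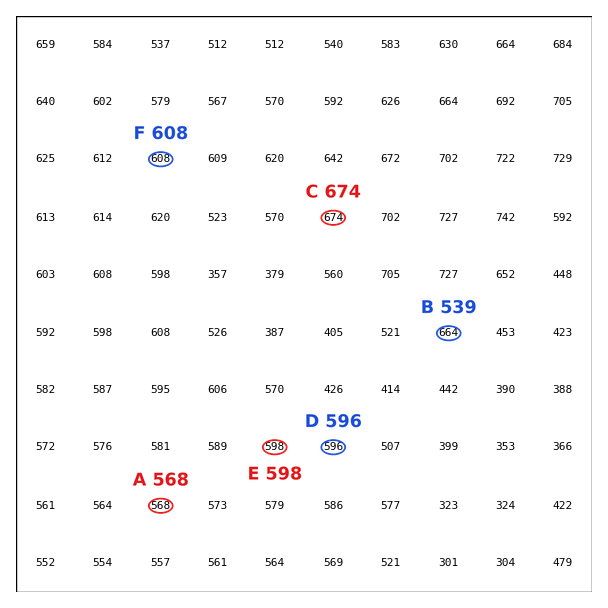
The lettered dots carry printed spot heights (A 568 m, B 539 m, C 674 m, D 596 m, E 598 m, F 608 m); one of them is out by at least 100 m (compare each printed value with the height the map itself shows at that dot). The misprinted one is B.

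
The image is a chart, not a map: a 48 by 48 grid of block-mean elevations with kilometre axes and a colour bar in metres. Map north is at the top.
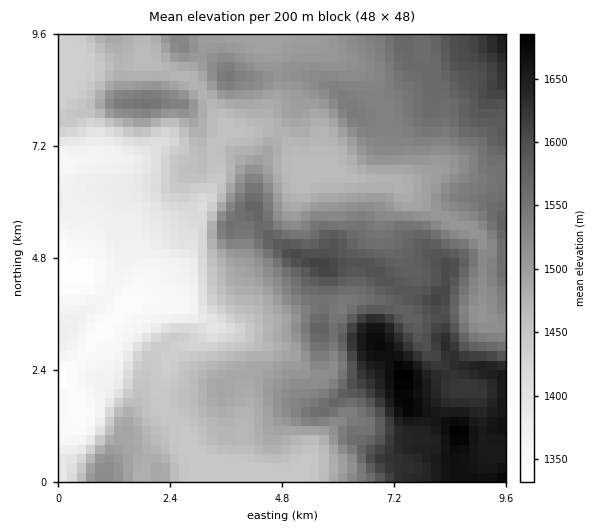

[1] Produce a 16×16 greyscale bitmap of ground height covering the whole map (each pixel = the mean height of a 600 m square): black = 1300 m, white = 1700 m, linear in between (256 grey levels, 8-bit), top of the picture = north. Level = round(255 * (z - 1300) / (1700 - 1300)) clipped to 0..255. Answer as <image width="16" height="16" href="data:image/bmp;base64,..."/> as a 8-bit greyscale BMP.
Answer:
<image width="16" height="16" href="data:image/bmp;base64,Qk02BQAAAAAAADYEAAAoAAAAEAAAABAAAAABAAgAAAAAAAABAAATCwAAEwsAAAABAAAAAAAAAAAAAAEBAQACAgIAAwMDAAQEBAAFBQUABgYGAAcHBwAICAgACQkJAAoKCgALCwsADAwMAA0NDQAODg4ADw8PABAQEAAREREAEhISABMTEwAUFBQAFRUVABYWFgAXFxcAGBgYABkZGQAaGhoAGxsbABwcHAAdHR0AHh4eAB8fHwAgICAAISEhACIiIgAjIyMAJCQkACUlJQAmJiYAJycnACgoKAApKSkAKioqACsrKwAsLCwALS0tAC4uLgAvLy8AMDAwADExMQAyMjIAMzMzADQ0NAA1NTUANjY2ADc3NwA4ODgAOTk5ADo6OgA7OzsAPDw8AD09PQA+Pj4APz8/AEBAQABBQUEAQkJCAENDQwBEREQARUVFAEZGRgBHR0cASEhIAElJSQBKSkoAS0tLAExMTABNTU0ATk5OAE9PTwBQUFAAUVFRAFJSUgBTU1MAVFRUAFVVVQBWVlYAV1dXAFhYWABZWVkAWlpaAFtbWwBcXFwAXV1dAF5eXgBfX18AYGBgAGFhYQBiYmIAY2NjAGRkZABlZWUAZmZmAGdnZwBoaGgAaWlpAGpqagBra2sAbGxsAG1tbQBubm4Ab29vAHBwcABxcXEAcnJyAHNzcwB0dHQAdXV1AHZ2dgB3d3cAeHh4AHl5eQB6enoAe3t7AHx8fAB9fX0Afn5+AH9/fwCAgIAAgYGBAIKCggCDg4MAhISEAIWFhQCGhoYAh4eHAIiIiACJiYkAioqKAIuLiwCMjIwAjY2NAI6OjgCPj48AkJCQAJGRkQCSkpIAk5OTAJSUlACVlZUAlpaWAJeXlwCYmJgAmZmZAJqamgCbm5sAnJycAJ2dnQCenp4An5+fAKCgoAChoaEAoqKiAKOjowCkpKQApaWlAKampgCnp6cAqKioAKmpqQCqqqoAq6urAKysrACtra0Arq6uAK+vrwCwsLAAsbGxALKysgCzs7MAtLS0ALW1tQC2trYAt7e3ALi4uAC5ubkAurq6ALu7uwC8vLwAvb29AL6+vgC/v78AwMDAAMHBwQDCwsIAw8PDAMTExADFxcUAxsbGAMfHxwDIyMgAycnJAMrKygDLy8sAzMzMAM3NzQDOzs4Az8/PANDQ0ADR0dEA0tLSANPT0wDU1NQA1dXVANbW1gDX19cA2NjYANnZ2QDa2toA29vbANzc3ADd3d0A3t7eAN/f3wDg4OAA4eHhAOLi4gDj4+MA5OTkAOXl5QDm5uYA5+fnAOjo6ADp6ekA6urqAOvr6wDs7OwA7e3tAO7u7gDv7+8A8PDwAPHx8QDy8vIA8/PzAPT09AD19fUA9vb2APf39wD4+PgA+fn5APr6+gD7+/sA/Pz8AP39/QD+/v4A////AEmFfXViXl9hYGqOwdTg6OYoWXlrX2hrdHB3nrzY4OzjHjJsYmRxcX2Rn57A6eHe3xwrTl5ldXd/ipK43PDYz9oiIzpaWmFsdIGXwejdy8vBLh4jOUZDV26Kp8LevcOkjSMlHSAlUWx4laOisLbAnI8XHyYmLl16jK7At7iyu6qXICcvND5tkqext6+mrK6ali0wMzxJaKKeg5GUkY2JjaMvNDdIW1yNjG1vcnV1g5agKCwzRmJmdXlranSEhISPokxEXFtmamdvc3GJlJecpbBbdZWWiHJ4d36FmJWdprC9VmR1dXOIk4iIjo6UpKq6x1Znb3KKhIJ+gYOLmamtwdI="/>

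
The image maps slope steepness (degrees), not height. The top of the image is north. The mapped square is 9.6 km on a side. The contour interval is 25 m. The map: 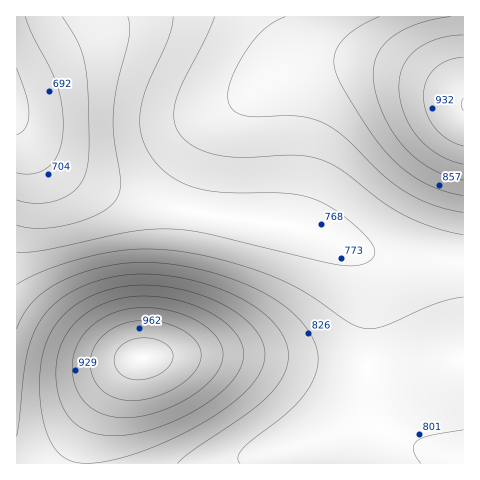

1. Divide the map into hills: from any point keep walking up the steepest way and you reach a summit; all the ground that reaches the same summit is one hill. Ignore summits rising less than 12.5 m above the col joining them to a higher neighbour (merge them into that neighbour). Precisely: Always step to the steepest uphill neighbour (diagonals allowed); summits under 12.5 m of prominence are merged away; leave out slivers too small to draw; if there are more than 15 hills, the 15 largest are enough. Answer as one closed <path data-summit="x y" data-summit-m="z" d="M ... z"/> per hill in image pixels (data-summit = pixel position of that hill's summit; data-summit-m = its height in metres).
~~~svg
<path data-summit="143 358" data-summit-m="986" d="M17 124l0 340 447-1-1-3-17-3-32-12-33-16-7-5-3-8-3-20 0-117-3-15-11-15-26-13-35-10-63-8-63-12-65-18-24-11-21-13-17-14z"/><path data-summit="463 104" data-summit-m="951" d="M463 16l-446 0-1 108 24 26 24 19 32 16 30 11 76 17 91 13 26 7 38 16 24 7 38 5 44 1z"/><path data-summit="463 358" data-summit-m="825" d="M354 247l-3 1 10 9 4 7 3 15 0 117 3 20 3 8 7 5 42 20 40 11 1-197-69-4-24-5z"/>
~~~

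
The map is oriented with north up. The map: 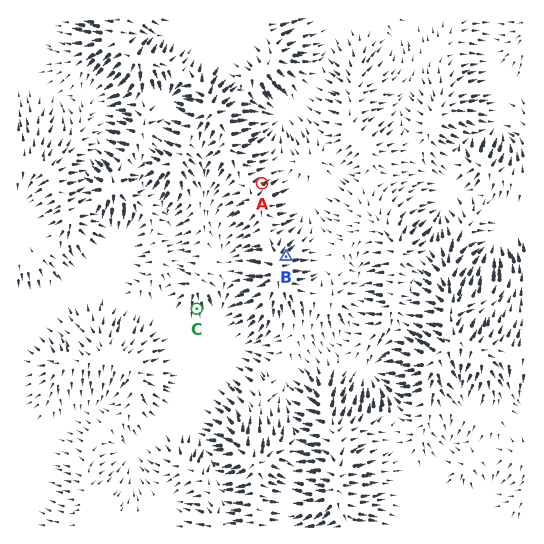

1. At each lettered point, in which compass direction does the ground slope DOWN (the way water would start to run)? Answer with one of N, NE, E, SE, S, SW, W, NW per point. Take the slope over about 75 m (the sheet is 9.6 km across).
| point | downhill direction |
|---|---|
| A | NE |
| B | NE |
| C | S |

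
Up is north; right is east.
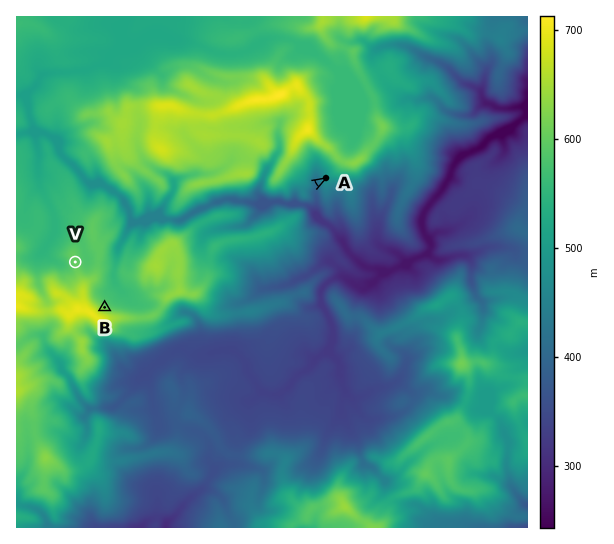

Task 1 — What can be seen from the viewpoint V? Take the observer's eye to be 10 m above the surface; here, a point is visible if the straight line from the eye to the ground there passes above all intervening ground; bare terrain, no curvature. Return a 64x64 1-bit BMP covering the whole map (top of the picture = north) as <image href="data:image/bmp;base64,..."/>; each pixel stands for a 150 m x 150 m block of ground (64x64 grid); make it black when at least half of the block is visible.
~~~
<image width="64" height="64" href="data:image/bmp;base64,Qk0+AgAAAAAAAD4AAAAoAAAAQAAAAEAAAAABAAEAAAAAAAACAAATCwAAEwsAAAIAAAAAAAAA////AAAAAAAAAAAAAAAAAAAAAAAAAAAAAAAAAAAAAAAAAAAAAAAAAAAAAAAAAAAAAAAAAAAAAAAAAAAAAAAgAAAAAAAAADQAAAAAAAAAHAAAAAAAAAAOAAAAAAAAAAAAAAAAAAAAAAAAAAAAAAAAAAAAAAAAAAAAAAAAAAAAAAAAAAAAAAAAAAAAAAAAAAAAAAAAAAAAAAAAAAAAAAAAAAAAAAAAAAAAAAAAAAAAAAAAAAAAAAAAAAAAAAAAAAAAAAAAAAAAAAAAAAAAAAAAAAAAAAAAAAAAAAAAAAAAAAAAAAAAAAAAAAEAYAAAAAAAxwDwAAAAAADPgQAAAAAAAG/DQAAAAAAA/8OAAAAAAAD/4cAAAAAAAPngwAAAAAAA8eDgAAAAAADxwGAAAAAAAPHAAAAAAAAA84AAAAAAAAD/AAAAAAAAAP8ACAAAAAAA/gAMAAAAAAD+Am/5gAAAAO4ExHmAAAAA/BmGEIHAAADo+j+AQeAAAOH87AAAAAAAwPzACiAAAAAB6ID8IAAAAAeAgAA4AAAA3wCAABAAAAD/gMBwCAAAAF4A4D+IAAAARgAAB/gAAACAAAAAEAAAAMAAAAAAAAAAwAAAAAAAAADAAAAAAAAAAMAAAAAAAAAA+AAAAAAAAAD8AAAAAAAAAPwAAAAAAAAA8AAAAAAAAAAAAAAAAAAAAA=="/>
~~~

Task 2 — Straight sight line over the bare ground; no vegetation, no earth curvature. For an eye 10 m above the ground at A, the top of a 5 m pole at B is hidden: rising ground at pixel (193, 256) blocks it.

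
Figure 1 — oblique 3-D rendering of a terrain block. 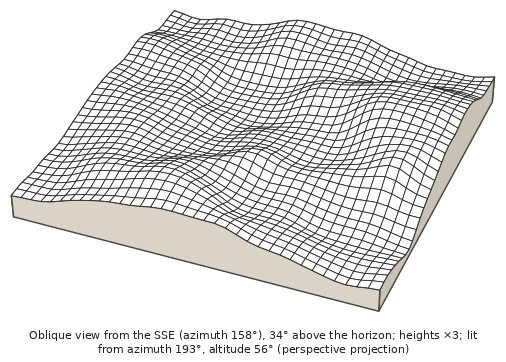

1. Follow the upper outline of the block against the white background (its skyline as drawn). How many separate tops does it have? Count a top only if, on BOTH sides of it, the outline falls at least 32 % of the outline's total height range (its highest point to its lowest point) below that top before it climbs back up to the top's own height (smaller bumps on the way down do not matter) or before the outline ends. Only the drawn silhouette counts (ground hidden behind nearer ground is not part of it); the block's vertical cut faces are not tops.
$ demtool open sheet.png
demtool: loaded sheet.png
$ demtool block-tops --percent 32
2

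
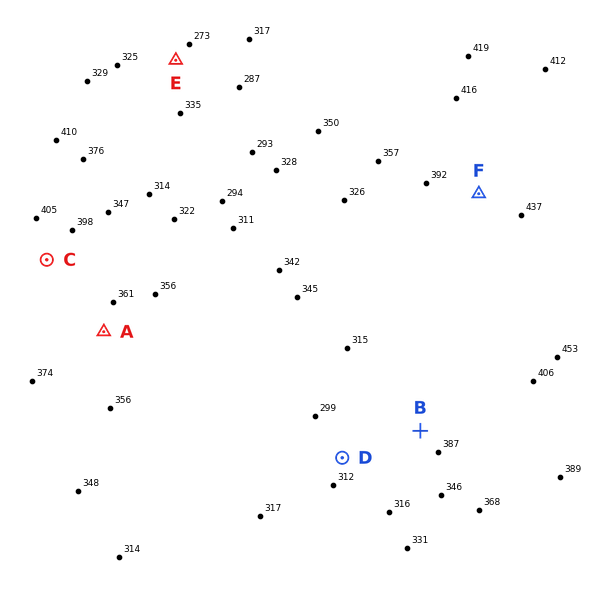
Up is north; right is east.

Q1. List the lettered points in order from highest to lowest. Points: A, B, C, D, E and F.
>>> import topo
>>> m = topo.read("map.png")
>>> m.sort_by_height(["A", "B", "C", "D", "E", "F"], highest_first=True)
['F', 'C', 'B', 'A', 'D', 'E']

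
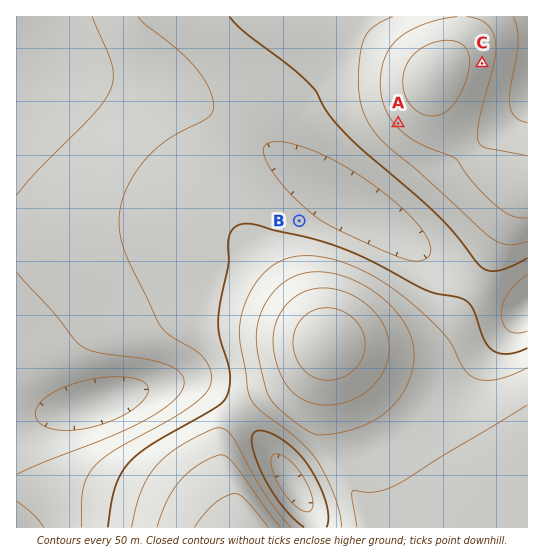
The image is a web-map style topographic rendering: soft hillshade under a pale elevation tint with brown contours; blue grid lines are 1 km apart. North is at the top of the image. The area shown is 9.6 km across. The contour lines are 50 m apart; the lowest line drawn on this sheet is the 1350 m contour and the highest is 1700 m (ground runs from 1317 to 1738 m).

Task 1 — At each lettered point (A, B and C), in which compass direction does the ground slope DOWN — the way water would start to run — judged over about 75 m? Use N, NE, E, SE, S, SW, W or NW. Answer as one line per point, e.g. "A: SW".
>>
A: SW
B: NE
C: E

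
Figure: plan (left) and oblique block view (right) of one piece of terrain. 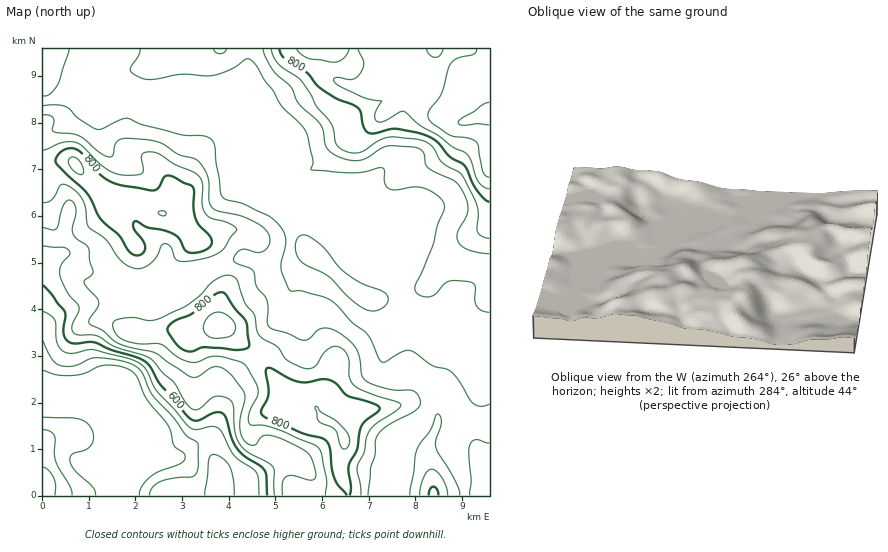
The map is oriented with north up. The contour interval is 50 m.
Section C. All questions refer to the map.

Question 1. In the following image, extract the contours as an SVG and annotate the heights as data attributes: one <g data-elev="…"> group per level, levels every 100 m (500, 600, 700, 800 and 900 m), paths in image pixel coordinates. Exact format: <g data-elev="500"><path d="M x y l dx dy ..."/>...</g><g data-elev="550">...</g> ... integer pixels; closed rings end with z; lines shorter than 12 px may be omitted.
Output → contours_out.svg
<g data-elev="500"><path d="M72 495l-2-8-15-27-1-24-4-5-7-1"/><path d="M43 340l10 20 8 6 13 0 16-7 7-1 25 3 14 5 6 7 7 16 5 8 19 20 13 18 12 8 0 22-3 10-4 2-15 1-16 3-8 7-2 7"/></g><g data-elev="600"><path d="M43 285l8 8 14 19-1 21 4 9 7 2 20-1 15 7 25 7 9 4 6 6 10 18 26 30 6 5 7 0 16-8 5 0 3 2 4 6 5 19 5 10 7 7 16 9 5 6 1 6 1 18"/></g><g data-elev="700"><path d="M368 495l3-26 4-14 0-13 2-6 10-10 24-13 7-5 2-6-3-8-6-4-15 0-10-2-20-7-4-6-2-17-4-10-8-8-14-10-7-2-7 1-10 9-6 2-17-7-15-4-3-2-2-5 1-13-1-8-10-14-3-16-5-3-13-5-3-3 3-6 6-5 15 4 7-2 6-8-1-8-6-8-13-7-11-5-21-4-6-4-3-7-1-23-4-9-6-7-20-7-20-12-29-4-7 1-4 2-3 4-2 11-6 0-8-4-20-16-26-5-1-2 2-7-1-4-3-3-7 0"/><path d="M460 495l-1-4-3-8-20-35 0-7 5-19-1-6-2-2-2 1-6 15-13 20-7 45"/><path d="M489 443l-14-3-3 1-2 4-1 10 2 25-1 15"/><path d="M43 228l9 2 3-1 3-3 3-15 4-8 3-3 5 2 3 9-4 16 1 6 3 6 13 9 1 13 3 9-1 5-7 5-1 3 15 19-1 6-9 11 1 5 12 6 11 10 7 4 36 9 35 24 7 0 15-10 5 0 5 2 10 7 12 18 0 6-5 25 1 10 5 7 4 3 4 0 9-9 8 0 19 7 19 11 5 13 1 11-4 2-18-4-7 0-4 7 0 12"/><path d="M213 49l2 3 5 2 5-2 1-3"/><path d="M263 49l2 8 9 14 17 16 8 18 21 19 3 7 2 13 5 7 12 7 14 3 10-3 15-10 7-2 24 1 9 2 3 5 2 10 2 4 28 14 9 15 3 14-2 7-9 15 0 6 2 4 11 7 19 4"/></g><g data-elev="800"><path d="M350 495l1-8-2-21 8-16 3-21 5-7 13-11 2-2-1-2-6-4-26-8-10-11-7-4-7-1-16 3-8 0-10-4-18-10-4 0-1 5 3 21-8 16 1 5 8 5 30 12 21 6 5 3 4 8 2 18 2 11 4 7 9 10"/><path d="M438 495l-1-6-4-2-3 2-1 6"/><path d="M186 351l6 0 12-4 32 3 12-3 1-3-3-22-21-29-4-1-6 2-23 20-16 6-8 6 0 5 5 9 6 7z"/><path d="M135 255l7-1 3-6-2-7-9-13-1-4 3-3 12 6 16 3 10 5 5 4 6 11 3 2 12 0 10-5 2-5-1-4-12-13-4-8-2-30-24-12-5 2-5 10-4 3-37-5-9-4-8-6-23-25-9-2-7 3-6 7 1 6 29 28 15 27 18 16 9 15z"/><path d="M279 49l5 9 22 14 14 16 15 10 23 10 3 5 3 14 4 6 6 0 16-4 7 0 24 5 14 6 15 17 15 9 12 24 8 9 4 3"/></g><g data-elev="900"><path d="M427 49l3 6 6 2 4-2 3-6"/><path d="M477 49l-1 3-3 2-15 4-7 5-9 30-12 16-2 7 4 7 17 11 20 4 7 4 2 3 5 26 3 5 3 1"/></g>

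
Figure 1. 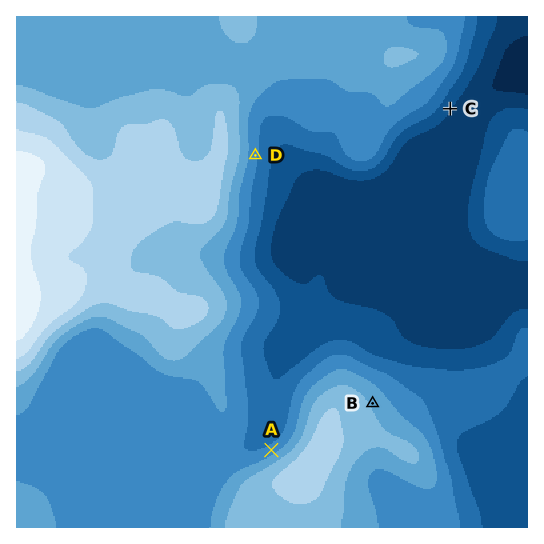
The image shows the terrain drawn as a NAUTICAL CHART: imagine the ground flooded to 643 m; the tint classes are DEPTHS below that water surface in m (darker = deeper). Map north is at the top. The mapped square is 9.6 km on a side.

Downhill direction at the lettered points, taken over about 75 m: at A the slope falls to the NW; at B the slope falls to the NE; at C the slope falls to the SE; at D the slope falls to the E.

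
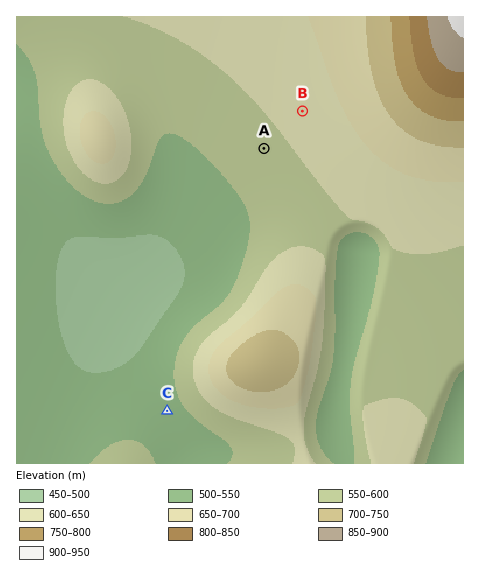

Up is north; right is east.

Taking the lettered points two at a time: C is below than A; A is below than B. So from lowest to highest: C A B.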